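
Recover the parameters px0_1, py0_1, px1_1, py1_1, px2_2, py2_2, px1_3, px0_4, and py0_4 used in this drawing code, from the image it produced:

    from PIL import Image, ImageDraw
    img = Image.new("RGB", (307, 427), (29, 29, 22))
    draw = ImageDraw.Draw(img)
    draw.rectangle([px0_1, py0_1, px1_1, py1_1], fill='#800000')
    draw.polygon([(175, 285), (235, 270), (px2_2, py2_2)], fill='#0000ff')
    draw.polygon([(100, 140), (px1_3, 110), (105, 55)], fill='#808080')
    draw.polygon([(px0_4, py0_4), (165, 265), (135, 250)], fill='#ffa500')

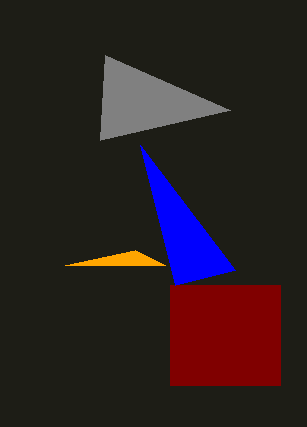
px0_1 = 170; py0_1 = 285; px1_1 = 280; py1_1 = 385; px2_2 = 140; py2_2 = 145; px1_3 = 230; px0_4 = 65; py0_4 = 265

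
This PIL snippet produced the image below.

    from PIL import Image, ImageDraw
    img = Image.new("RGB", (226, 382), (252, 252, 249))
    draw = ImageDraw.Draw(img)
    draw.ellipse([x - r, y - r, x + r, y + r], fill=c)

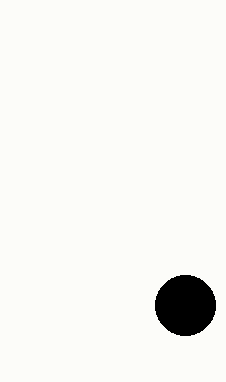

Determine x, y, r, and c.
x = 185; y = 305; r = 30; c = 'black'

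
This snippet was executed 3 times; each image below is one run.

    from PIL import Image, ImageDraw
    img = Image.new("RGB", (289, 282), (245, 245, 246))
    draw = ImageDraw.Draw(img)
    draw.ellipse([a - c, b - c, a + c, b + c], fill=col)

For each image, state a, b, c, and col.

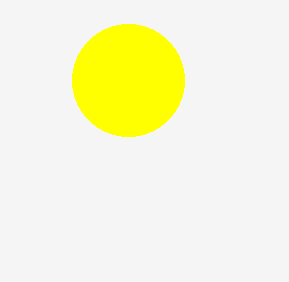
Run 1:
a = 128; b = 80; c = 56; col = 'yellow'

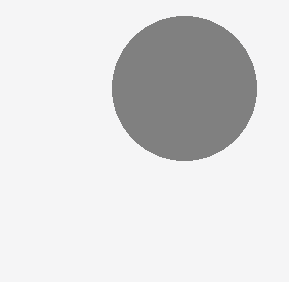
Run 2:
a = 184
b = 88
c = 72
col = 'gray'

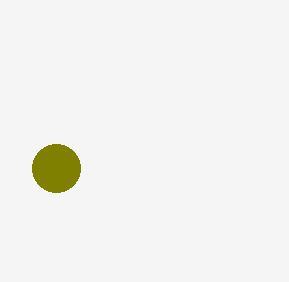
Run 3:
a = 56
b = 168
c = 24
col = 'olive'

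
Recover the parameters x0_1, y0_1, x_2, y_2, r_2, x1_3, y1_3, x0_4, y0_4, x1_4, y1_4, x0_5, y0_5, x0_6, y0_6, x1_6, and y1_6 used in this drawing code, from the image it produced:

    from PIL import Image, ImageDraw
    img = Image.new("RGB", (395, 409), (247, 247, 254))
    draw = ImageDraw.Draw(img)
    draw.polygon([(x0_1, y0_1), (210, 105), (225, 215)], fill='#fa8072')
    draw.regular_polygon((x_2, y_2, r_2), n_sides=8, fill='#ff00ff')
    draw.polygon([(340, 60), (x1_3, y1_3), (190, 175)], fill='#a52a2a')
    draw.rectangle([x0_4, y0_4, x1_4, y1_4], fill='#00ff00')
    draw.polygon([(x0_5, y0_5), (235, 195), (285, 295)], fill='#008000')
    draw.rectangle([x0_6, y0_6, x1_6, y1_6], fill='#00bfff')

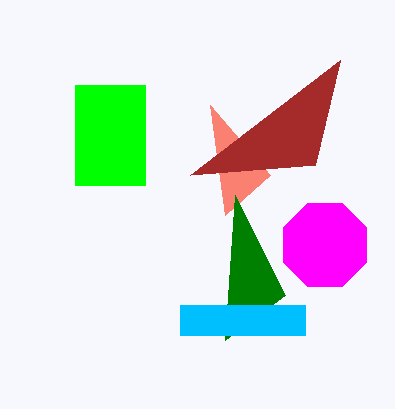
x0_1 = 270; y0_1 = 175; x_2 = 325; y_2 = 245; r_2 = 45; x1_3 = 315; y1_3 = 165; x0_4 = 75; y0_4 = 85; x1_4 = 145; y1_4 = 185; x0_5 = 225; y0_5 = 340; x0_6 = 180; y0_6 = 305; x1_6 = 305; y1_6 = 335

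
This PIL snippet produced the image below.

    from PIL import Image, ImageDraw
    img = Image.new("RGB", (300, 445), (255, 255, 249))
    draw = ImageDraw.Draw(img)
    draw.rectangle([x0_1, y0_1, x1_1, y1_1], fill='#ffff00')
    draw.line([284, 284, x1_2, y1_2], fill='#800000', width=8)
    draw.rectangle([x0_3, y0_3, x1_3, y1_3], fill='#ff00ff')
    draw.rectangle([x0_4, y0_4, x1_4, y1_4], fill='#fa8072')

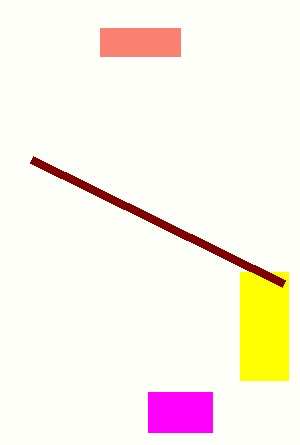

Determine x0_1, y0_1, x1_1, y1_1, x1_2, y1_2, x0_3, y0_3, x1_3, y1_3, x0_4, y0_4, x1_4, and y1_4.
x0_1 = 240; y0_1 = 272; x1_1 = 288; y1_1 = 380; x1_2 = 32; y1_2 = 160; x0_3 = 148; y0_3 = 392; x1_3 = 212; y1_3 = 432; x0_4 = 100; y0_4 = 28; x1_4 = 180; y1_4 = 56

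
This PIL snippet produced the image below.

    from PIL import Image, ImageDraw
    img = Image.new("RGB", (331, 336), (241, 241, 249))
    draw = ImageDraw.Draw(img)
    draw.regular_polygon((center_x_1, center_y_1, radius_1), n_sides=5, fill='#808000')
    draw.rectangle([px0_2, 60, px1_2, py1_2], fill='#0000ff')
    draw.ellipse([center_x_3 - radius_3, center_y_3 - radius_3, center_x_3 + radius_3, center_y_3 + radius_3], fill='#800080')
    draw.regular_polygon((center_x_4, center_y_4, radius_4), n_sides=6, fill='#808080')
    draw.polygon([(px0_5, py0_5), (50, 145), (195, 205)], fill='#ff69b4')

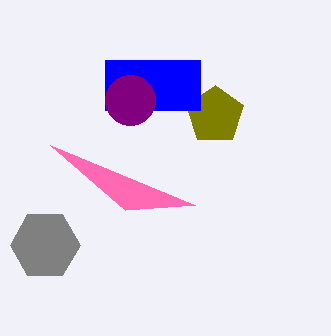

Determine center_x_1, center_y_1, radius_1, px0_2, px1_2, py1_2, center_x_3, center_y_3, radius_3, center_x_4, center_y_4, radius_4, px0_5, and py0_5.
center_x_1 = 215
center_y_1 = 115
radius_1 = 30
px0_2 = 105
px1_2 = 200
py1_2 = 110
center_x_3 = 130
center_y_3 = 100
radius_3 = 25
center_x_4 = 45
center_y_4 = 245
radius_4 = 35
px0_5 = 125
py0_5 = 210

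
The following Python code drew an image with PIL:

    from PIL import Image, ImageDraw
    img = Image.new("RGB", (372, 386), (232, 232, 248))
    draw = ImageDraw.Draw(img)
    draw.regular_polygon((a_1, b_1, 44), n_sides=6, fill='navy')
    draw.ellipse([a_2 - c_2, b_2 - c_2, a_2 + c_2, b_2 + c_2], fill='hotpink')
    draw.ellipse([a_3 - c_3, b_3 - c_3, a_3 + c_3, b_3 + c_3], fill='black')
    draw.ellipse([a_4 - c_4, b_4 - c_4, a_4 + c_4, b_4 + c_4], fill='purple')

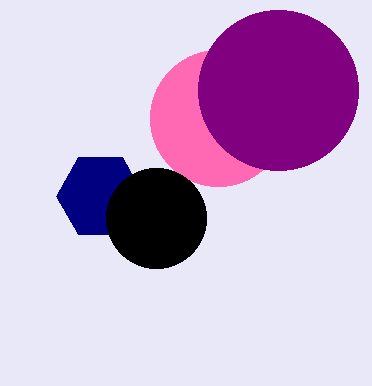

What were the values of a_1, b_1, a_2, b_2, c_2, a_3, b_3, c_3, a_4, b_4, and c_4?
a_1 = 100; b_1 = 196; a_2 = 218; b_2 = 118; c_2 = 68; a_3 = 156; b_3 = 218; c_3 = 50; a_4 = 278; b_4 = 90; c_4 = 80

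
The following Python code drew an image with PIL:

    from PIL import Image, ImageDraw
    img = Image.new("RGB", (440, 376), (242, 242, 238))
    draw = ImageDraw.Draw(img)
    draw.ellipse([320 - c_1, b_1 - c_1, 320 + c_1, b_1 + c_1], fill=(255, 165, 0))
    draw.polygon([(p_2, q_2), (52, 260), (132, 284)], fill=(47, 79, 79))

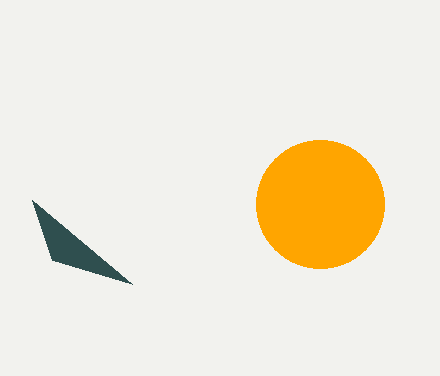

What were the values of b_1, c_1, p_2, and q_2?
b_1 = 204
c_1 = 64
p_2 = 32
q_2 = 200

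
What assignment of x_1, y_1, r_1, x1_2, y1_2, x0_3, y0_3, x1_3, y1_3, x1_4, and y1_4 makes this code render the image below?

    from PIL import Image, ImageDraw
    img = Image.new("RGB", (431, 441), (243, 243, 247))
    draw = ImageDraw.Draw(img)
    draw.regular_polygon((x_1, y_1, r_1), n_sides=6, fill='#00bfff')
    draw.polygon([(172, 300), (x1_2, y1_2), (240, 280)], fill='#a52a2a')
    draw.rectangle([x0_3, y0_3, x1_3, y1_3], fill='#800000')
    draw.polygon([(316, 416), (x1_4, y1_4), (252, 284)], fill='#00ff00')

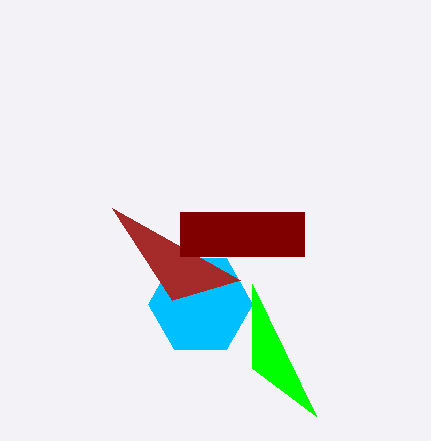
x_1 = 200; y_1 = 304; r_1 = 52; x1_2 = 112; y1_2 = 208; x0_3 = 180; y0_3 = 212; x1_3 = 304; y1_3 = 256; x1_4 = 252; y1_4 = 368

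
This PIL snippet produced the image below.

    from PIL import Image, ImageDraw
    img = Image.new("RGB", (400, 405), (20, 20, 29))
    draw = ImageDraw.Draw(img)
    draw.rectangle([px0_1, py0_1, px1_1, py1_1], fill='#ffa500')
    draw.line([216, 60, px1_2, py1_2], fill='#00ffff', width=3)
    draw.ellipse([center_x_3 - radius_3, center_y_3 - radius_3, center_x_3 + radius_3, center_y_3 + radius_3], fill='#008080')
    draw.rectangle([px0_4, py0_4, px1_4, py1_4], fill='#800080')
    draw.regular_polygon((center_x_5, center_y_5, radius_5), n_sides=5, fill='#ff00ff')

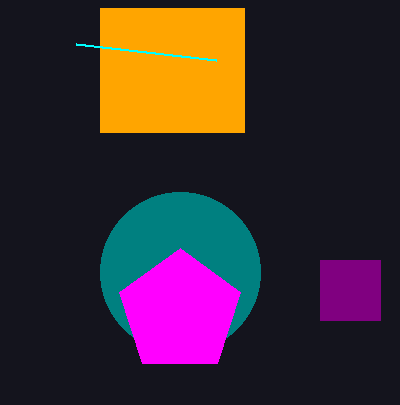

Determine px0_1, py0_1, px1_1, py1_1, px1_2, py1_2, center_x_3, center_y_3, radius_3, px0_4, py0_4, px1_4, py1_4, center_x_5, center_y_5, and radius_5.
px0_1 = 100; py0_1 = 8; px1_1 = 244; py1_1 = 132; px1_2 = 76; py1_2 = 44; center_x_3 = 180; center_y_3 = 272; radius_3 = 80; px0_4 = 320; py0_4 = 260; px1_4 = 380; py1_4 = 320; center_x_5 = 180; center_y_5 = 312; radius_5 = 64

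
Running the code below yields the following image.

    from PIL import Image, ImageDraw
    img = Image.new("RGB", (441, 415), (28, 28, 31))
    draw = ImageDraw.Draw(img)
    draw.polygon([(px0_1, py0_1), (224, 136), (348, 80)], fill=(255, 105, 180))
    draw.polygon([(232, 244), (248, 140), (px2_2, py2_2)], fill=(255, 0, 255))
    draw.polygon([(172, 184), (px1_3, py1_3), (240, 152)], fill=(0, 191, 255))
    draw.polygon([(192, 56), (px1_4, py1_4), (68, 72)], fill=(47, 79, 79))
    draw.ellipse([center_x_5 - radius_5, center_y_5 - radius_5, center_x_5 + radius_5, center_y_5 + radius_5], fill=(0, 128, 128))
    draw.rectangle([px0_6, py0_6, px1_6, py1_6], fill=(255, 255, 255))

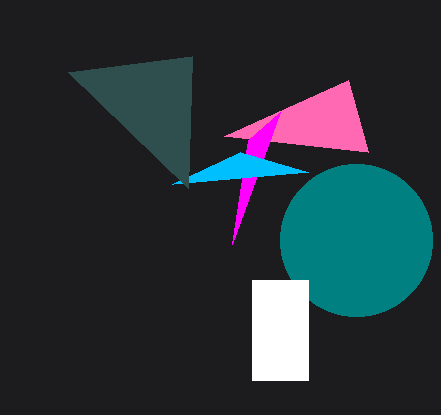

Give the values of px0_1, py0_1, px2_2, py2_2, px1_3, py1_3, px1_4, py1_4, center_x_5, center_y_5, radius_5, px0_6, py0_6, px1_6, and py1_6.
px0_1 = 368; py0_1 = 152; px2_2 = 280; py2_2 = 112; px1_3 = 308; py1_3 = 172; px1_4 = 188; py1_4 = 188; center_x_5 = 356; center_y_5 = 240; radius_5 = 76; px0_6 = 252; py0_6 = 280; px1_6 = 308; py1_6 = 380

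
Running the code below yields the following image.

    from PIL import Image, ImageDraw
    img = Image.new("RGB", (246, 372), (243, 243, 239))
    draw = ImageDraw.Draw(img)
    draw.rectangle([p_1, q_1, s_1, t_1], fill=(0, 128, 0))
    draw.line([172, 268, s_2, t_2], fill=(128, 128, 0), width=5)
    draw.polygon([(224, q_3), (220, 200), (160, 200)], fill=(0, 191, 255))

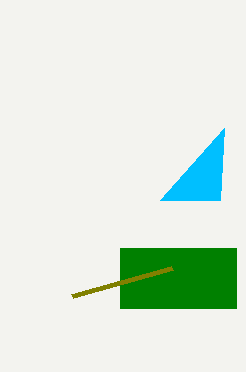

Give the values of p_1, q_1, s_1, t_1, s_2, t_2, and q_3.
p_1 = 120, q_1 = 248, s_1 = 236, t_1 = 308, s_2 = 72, t_2 = 296, q_3 = 128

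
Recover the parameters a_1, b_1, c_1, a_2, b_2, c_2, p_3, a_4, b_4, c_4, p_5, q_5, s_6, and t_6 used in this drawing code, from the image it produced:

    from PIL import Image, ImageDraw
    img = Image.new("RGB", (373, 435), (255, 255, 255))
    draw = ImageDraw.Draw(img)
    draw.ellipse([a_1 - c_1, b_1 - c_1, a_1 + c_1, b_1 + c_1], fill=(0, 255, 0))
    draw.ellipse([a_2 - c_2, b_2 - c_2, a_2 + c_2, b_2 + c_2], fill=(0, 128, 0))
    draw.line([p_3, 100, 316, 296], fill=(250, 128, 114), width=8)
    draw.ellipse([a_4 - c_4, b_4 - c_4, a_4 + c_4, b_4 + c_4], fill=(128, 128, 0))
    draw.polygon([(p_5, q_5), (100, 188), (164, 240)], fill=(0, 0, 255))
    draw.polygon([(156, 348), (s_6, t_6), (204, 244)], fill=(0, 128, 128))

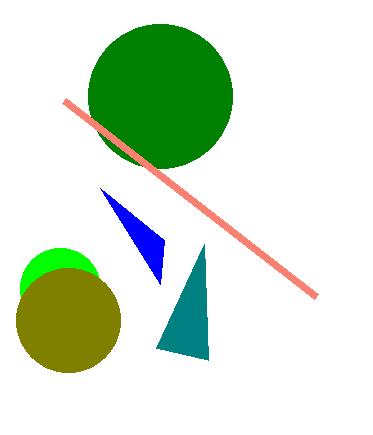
a_1 = 60
b_1 = 288
c_1 = 40
a_2 = 160
b_2 = 96
c_2 = 72
p_3 = 64
a_4 = 68
b_4 = 320
c_4 = 52
p_5 = 160
q_5 = 284
s_6 = 208
t_6 = 360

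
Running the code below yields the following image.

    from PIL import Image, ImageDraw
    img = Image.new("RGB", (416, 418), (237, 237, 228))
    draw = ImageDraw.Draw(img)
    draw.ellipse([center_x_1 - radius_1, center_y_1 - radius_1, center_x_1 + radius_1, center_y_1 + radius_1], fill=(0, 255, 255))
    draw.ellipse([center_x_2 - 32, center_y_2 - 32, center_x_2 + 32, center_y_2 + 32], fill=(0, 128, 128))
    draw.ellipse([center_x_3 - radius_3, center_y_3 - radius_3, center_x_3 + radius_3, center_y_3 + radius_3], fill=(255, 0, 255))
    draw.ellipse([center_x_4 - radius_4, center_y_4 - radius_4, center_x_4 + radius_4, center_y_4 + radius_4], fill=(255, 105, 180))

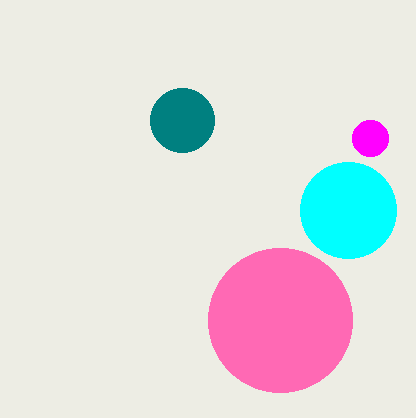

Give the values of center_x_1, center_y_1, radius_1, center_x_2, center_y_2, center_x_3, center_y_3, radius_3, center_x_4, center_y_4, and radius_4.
center_x_1 = 348; center_y_1 = 210; radius_1 = 48; center_x_2 = 182; center_y_2 = 120; center_x_3 = 370; center_y_3 = 138; radius_3 = 18; center_x_4 = 280; center_y_4 = 320; radius_4 = 72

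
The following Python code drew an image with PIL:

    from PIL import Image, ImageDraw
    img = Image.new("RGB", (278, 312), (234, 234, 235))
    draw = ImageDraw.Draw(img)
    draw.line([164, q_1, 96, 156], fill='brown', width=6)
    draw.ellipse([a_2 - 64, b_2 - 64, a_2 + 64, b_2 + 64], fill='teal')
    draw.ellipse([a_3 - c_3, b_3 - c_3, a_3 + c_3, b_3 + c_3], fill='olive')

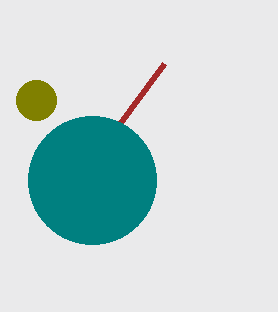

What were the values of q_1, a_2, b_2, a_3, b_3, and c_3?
q_1 = 64, a_2 = 92, b_2 = 180, a_3 = 36, b_3 = 100, c_3 = 20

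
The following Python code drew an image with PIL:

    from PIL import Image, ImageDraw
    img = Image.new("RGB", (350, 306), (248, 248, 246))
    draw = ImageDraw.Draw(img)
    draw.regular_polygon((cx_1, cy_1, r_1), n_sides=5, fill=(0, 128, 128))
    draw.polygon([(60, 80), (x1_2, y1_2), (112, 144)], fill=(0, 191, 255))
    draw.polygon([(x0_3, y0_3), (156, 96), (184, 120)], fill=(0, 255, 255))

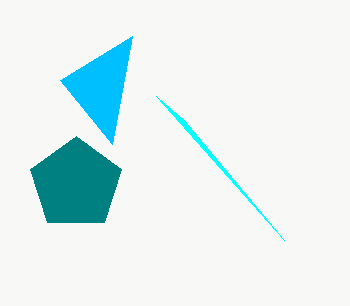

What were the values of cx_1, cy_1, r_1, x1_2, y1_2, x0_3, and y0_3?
cx_1 = 76, cy_1 = 184, r_1 = 48, x1_2 = 132, y1_2 = 36, x0_3 = 284, y0_3 = 240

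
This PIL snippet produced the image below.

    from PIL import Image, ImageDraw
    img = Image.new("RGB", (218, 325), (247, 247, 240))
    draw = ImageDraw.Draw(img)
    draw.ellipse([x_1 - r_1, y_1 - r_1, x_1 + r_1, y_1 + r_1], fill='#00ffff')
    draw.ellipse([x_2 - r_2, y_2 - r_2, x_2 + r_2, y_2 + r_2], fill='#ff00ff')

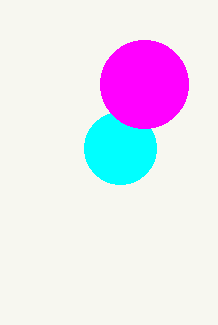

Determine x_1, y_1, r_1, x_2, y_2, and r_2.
x_1 = 120
y_1 = 148
r_1 = 36
x_2 = 144
y_2 = 84
r_2 = 44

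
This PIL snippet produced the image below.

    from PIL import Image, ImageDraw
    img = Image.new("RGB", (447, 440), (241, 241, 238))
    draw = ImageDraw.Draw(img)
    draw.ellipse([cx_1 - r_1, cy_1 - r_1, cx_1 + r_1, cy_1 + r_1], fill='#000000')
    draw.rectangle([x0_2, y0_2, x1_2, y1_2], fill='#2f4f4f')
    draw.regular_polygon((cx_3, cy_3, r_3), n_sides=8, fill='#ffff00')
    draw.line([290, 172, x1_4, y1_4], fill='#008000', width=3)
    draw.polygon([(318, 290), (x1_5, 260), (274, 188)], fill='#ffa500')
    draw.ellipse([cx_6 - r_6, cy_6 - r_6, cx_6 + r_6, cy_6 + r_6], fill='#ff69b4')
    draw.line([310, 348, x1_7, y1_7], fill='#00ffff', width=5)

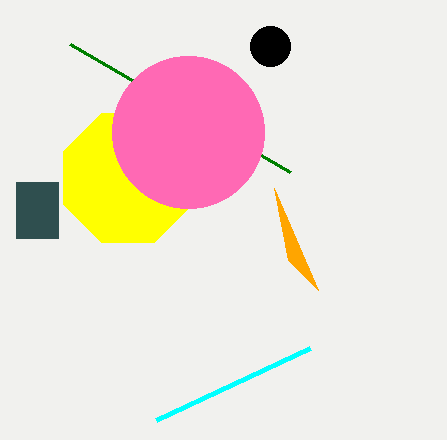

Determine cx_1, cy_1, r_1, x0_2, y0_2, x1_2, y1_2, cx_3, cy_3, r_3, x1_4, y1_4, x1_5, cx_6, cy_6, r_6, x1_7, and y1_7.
cx_1 = 270; cy_1 = 46; r_1 = 20; x0_2 = 16; y0_2 = 182; x1_2 = 58; y1_2 = 238; cx_3 = 128; cy_3 = 178; r_3 = 70; x1_4 = 70; y1_4 = 44; x1_5 = 288; cx_6 = 188; cy_6 = 132; r_6 = 76; x1_7 = 156; y1_7 = 420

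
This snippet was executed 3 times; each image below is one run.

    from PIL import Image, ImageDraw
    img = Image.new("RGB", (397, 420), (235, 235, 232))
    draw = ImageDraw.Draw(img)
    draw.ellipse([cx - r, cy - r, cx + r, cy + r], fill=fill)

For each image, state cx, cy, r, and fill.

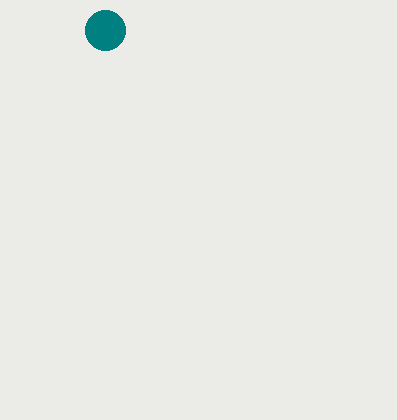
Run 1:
cx = 105; cy = 30; r = 20; fill = 'teal'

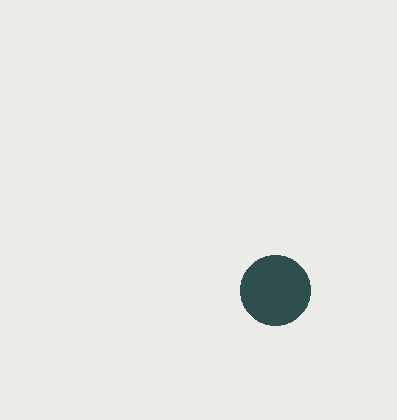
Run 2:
cx = 275; cy = 290; r = 35; fill = 'darkslategray'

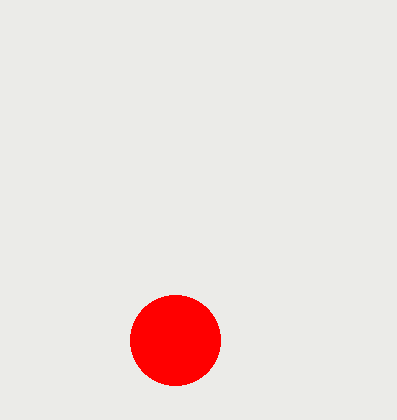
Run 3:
cx = 175; cy = 340; r = 45; fill = 'red'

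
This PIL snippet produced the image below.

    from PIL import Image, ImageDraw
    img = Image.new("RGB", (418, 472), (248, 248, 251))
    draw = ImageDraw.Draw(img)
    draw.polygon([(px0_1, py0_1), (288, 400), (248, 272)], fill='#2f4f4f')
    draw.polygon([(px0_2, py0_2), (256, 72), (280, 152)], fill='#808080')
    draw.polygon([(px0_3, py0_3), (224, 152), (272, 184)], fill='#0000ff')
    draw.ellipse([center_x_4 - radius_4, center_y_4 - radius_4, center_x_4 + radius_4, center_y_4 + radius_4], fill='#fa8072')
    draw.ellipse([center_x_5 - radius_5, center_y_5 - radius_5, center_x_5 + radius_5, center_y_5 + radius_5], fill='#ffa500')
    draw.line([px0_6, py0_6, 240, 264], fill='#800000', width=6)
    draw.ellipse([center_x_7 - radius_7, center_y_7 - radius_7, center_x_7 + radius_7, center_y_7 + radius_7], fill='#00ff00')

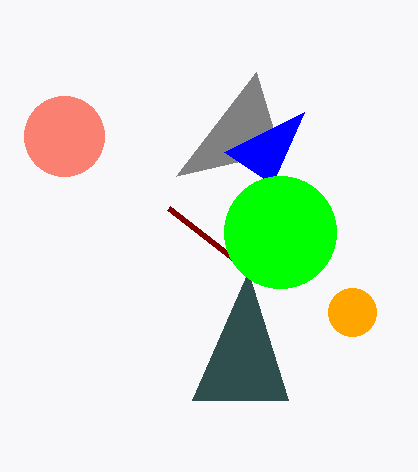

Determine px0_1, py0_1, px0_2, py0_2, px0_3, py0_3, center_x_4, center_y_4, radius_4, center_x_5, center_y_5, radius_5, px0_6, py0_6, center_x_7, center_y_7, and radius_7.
px0_1 = 192
py0_1 = 400
px0_2 = 176
py0_2 = 176
px0_3 = 304
py0_3 = 112
center_x_4 = 64
center_y_4 = 136
radius_4 = 40
center_x_5 = 352
center_y_5 = 312
radius_5 = 24
px0_6 = 168
py0_6 = 208
center_x_7 = 280
center_y_7 = 232
radius_7 = 56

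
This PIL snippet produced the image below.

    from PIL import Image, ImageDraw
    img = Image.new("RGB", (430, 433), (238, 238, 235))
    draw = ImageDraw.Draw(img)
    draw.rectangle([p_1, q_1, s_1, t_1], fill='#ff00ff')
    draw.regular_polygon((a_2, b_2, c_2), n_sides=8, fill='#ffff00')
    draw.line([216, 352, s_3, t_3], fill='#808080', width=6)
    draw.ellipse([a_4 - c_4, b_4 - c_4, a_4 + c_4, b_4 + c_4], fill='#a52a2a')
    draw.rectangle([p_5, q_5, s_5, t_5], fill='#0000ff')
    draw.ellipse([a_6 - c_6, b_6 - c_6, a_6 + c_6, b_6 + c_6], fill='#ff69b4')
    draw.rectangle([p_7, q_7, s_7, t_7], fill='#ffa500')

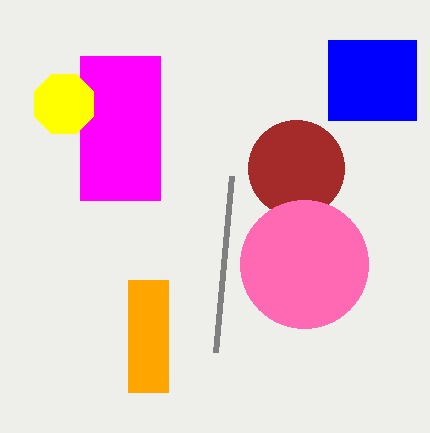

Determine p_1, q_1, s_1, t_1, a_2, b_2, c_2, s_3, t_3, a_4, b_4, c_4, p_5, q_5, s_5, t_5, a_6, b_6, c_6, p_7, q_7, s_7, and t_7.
p_1 = 80
q_1 = 56
s_1 = 160
t_1 = 200
a_2 = 64
b_2 = 104
c_2 = 32
s_3 = 232
t_3 = 176
a_4 = 296
b_4 = 168
c_4 = 48
p_5 = 328
q_5 = 40
s_5 = 416
t_5 = 120
a_6 = 304
b_6 = 264
c_6 = 64
p_7 = 128
q_7 = 280
s_7 = 168
t_7 = 392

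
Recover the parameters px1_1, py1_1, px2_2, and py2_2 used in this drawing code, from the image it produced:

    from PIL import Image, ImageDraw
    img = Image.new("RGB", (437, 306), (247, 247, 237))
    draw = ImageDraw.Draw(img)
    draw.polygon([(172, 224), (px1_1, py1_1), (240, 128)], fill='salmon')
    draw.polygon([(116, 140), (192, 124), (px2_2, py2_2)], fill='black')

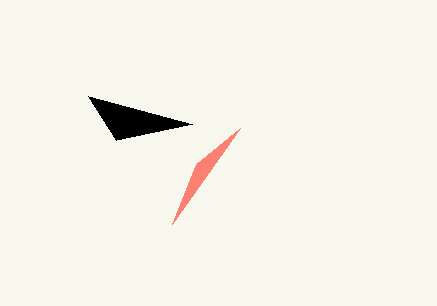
px1_1 = 196
py1_1 = 164
px2_2 = 88
py2_2 = 96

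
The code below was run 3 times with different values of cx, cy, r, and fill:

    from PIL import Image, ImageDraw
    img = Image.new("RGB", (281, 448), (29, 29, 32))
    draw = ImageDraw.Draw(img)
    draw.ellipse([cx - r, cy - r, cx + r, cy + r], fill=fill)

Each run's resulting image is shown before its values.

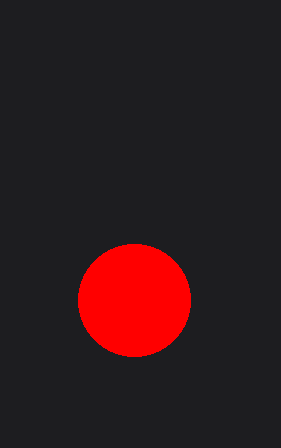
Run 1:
cx = 134
cy = 300
r = 56
fill = 'red'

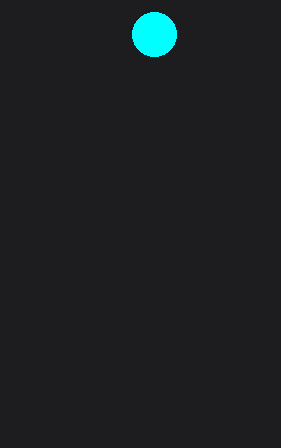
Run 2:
cx = 154
cy = 34
r = 22
fill = 'cyan'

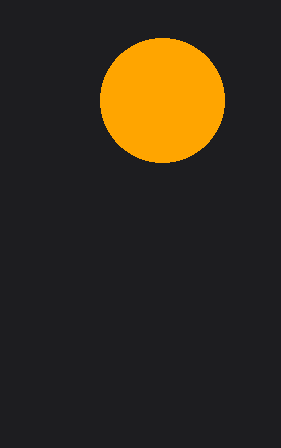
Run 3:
cx = 162; cy = 100; r = 62; fill = 'orange'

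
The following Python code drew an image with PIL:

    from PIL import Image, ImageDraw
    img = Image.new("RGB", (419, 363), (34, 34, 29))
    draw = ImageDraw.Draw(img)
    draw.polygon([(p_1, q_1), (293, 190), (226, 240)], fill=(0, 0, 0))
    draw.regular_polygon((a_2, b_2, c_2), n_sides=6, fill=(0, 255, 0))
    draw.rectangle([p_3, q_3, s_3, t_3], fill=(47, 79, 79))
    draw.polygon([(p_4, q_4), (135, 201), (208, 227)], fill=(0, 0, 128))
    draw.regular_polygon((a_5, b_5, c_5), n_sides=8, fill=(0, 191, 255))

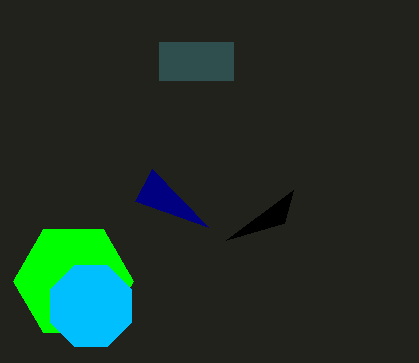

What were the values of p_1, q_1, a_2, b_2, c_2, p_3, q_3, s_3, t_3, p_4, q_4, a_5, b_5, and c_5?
p_1 = 284
q_1 = 223
a_2 = 73
b_2 = 281
c_2 = 60
p_3 = 159
q_3 = 42
s_3 = 233
t_3 = 80
p_4 = 152
q_4 = 169
a_5 = 91
b_5 = 306
c_5 = 44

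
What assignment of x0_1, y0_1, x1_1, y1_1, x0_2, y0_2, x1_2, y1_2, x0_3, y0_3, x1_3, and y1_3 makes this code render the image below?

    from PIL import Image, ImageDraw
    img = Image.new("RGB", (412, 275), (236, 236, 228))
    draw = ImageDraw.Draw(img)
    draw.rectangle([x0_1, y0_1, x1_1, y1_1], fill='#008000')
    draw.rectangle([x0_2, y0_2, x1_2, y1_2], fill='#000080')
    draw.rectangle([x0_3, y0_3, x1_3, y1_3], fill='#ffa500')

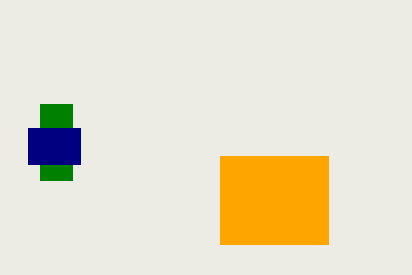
x0_1 = 40
y0_1 = 104
x1_1 = 72
y1_1 = 180
x0_2 = 28
y0_2 = 128
x1_2 = 80
y1_2 = 164
x0_3 = 220
y0_3 = 156
x1_3 = 328
y1_3 = 244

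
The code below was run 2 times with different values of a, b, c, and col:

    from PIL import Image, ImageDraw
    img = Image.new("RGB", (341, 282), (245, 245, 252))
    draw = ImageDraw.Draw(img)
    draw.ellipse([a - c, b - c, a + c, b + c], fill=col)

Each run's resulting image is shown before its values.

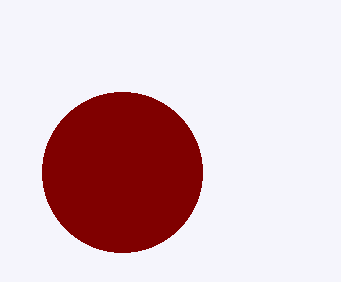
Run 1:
a = 122
b = 172
c = 80
col = 'maroon'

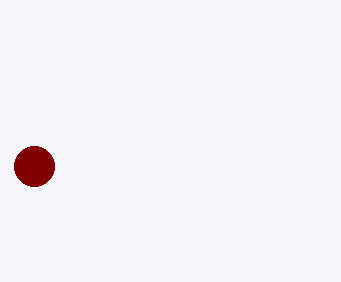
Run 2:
a = 34; b = 166; c = 20; col = 'maroon'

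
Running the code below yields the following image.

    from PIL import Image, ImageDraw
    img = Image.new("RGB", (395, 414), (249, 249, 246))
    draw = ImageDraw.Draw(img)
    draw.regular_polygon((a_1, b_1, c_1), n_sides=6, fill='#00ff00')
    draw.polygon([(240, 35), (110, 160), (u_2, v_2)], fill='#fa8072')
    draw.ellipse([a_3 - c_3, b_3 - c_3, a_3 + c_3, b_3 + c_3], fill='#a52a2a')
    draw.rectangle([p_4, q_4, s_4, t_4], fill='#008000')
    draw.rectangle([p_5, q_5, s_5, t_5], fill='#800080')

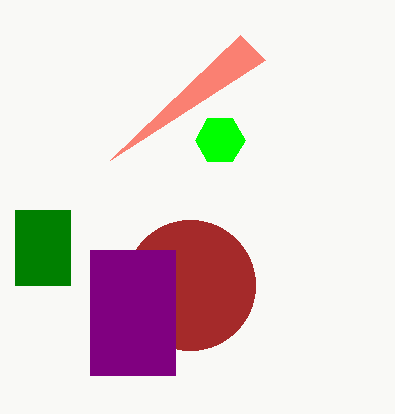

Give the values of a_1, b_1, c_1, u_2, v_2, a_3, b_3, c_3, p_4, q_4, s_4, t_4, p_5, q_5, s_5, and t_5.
a_1 = 220, b_1 = 140, c_1 = 25, u_2 = 265, v_2 = 60, a_3 = 190, b_3 = 285, c_3 = 65, p_4 = 15, q_4 = 210, s_4 = 70, t_4 = 285, p_5 = 90, q_5 = 250, s_5 = 175, t_5 = 375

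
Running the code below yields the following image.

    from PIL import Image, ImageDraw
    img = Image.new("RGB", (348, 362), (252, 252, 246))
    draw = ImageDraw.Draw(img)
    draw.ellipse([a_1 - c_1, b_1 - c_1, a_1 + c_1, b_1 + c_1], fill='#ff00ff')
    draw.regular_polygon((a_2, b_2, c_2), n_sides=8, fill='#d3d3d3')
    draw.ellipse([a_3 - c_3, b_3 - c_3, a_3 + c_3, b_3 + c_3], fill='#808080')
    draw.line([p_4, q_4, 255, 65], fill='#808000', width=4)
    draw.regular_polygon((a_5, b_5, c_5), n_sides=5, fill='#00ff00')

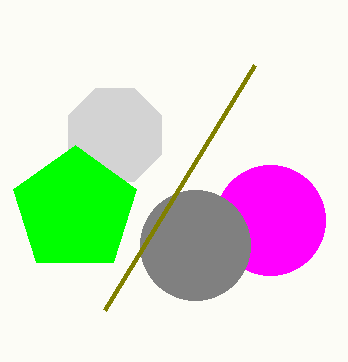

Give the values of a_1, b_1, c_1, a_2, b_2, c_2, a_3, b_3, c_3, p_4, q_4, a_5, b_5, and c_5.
a_1 = 270; b_1 = 220; c_1 = 55; a_2 = 115; b_2 = 135; c_2 = 50; a_3 = 195; b_3 = 245; c_3 = 55; p_4 = 105; q_4 = 310; a_5 = 75; b_5 = 210; c_5 = 65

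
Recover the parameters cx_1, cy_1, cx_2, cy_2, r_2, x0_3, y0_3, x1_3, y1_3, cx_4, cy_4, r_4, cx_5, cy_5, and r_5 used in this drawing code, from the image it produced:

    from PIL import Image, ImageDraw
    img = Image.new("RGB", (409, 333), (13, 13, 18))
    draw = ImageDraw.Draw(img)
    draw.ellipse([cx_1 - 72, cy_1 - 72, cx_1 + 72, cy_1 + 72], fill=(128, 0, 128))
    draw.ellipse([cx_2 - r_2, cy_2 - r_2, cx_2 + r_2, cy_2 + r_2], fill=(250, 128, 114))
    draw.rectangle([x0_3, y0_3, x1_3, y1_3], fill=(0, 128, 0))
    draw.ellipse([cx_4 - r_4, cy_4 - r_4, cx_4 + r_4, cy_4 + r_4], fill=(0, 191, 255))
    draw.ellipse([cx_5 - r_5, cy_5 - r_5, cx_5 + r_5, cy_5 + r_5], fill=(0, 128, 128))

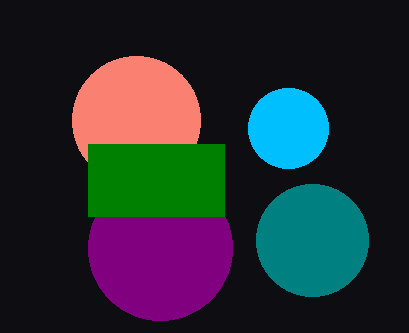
cx_1 = 160; cy_1 = 248; cx_2 = 136; cy_2 = 120; r_2 = 64; x0_3 = 88; y0_3 = 144; x1_3 = 224; y1_3 = 216; cx_4 = 288; cy_4 = 128; r_4 = 40; cx_5 = 312; cy_5 = 240; r_5 = 56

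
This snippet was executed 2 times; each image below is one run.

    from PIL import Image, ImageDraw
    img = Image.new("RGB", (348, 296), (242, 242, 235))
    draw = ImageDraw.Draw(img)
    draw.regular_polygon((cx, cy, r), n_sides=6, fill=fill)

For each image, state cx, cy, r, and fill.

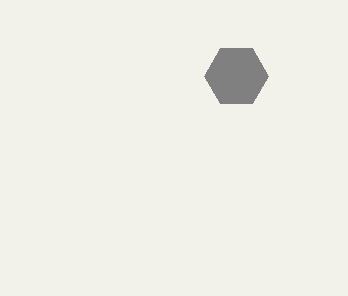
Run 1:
cx = 236; cy = 76; r = 32; fill = 'gray'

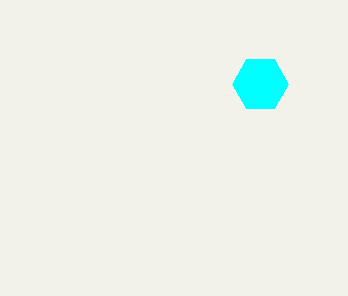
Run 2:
cx = 260; cy = 84; r = 28; fill = 'cyan'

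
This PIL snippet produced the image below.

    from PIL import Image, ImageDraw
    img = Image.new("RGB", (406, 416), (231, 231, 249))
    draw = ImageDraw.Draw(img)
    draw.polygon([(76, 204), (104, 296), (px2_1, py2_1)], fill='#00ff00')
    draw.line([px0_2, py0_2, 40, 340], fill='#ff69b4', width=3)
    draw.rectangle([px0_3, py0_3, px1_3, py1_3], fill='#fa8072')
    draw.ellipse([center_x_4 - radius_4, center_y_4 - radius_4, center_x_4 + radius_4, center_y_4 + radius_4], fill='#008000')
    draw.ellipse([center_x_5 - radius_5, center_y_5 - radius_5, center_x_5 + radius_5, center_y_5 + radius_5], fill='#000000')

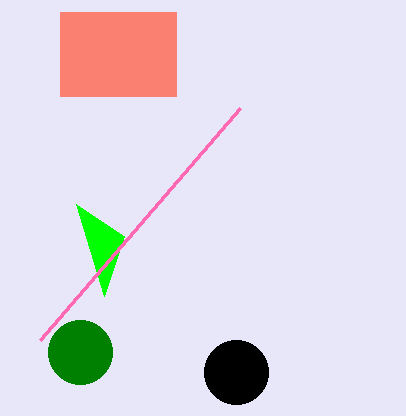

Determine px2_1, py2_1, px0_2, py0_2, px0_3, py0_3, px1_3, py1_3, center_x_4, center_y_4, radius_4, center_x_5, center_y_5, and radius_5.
px2_1 = 124
py2_1 = 236
px0_2 = 240
py0_2 = 108
px0_3 = 60
py0_3 = 12
px1_3 = 176
py1_3 = 96
center_x_4 = 80
center_y_4 = 352
radius_4 = 32
center_x_5 = 236
center_y_5 = 372
radius_5 = 32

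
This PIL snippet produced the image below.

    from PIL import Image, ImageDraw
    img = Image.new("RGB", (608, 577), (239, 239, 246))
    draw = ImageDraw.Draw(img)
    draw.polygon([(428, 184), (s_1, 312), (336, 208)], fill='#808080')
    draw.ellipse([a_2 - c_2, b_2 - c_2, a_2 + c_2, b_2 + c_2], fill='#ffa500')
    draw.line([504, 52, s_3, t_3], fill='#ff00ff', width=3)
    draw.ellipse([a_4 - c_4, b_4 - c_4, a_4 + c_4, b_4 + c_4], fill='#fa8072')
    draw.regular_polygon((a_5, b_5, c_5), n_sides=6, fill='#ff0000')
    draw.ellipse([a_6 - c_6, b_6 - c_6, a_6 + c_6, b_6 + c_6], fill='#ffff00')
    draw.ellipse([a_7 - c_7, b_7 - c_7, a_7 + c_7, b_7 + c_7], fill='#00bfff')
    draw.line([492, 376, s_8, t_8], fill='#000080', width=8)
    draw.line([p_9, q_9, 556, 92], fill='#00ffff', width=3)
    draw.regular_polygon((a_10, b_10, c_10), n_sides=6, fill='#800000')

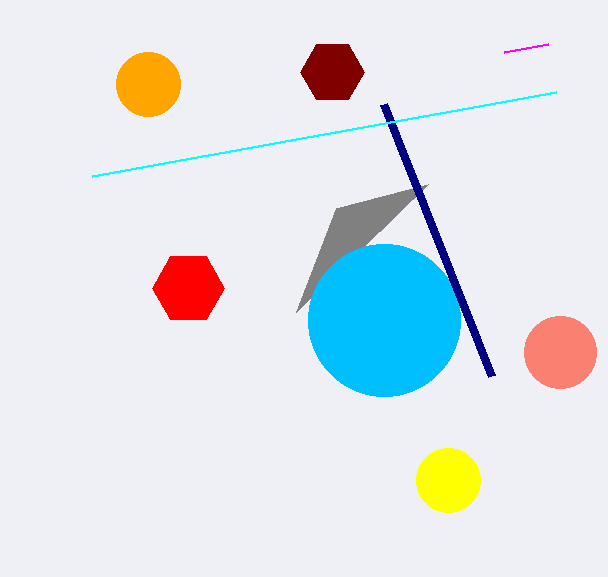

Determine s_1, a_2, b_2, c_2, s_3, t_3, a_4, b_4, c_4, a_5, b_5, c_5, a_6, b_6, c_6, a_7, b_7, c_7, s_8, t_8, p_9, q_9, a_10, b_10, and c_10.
s_1 = 296
a_2 = 148
b_2 = 84
c_2 = 32
s_3 = 548
t_3 = 44
a_4 = 560
b_4 = 352
c_4 = 36
a_5 = 188
b_5 = 288
c_5 = 36
a_6 = 448
b_6 = 480
c_6 = 32
a_7 = 384
b_7 = 320
c_7 = 76
s_8 = 384
t_8 = 104
p_9 = 92
q_9 = 176
a_10 = 332
b_10 = 72
c_10 = 32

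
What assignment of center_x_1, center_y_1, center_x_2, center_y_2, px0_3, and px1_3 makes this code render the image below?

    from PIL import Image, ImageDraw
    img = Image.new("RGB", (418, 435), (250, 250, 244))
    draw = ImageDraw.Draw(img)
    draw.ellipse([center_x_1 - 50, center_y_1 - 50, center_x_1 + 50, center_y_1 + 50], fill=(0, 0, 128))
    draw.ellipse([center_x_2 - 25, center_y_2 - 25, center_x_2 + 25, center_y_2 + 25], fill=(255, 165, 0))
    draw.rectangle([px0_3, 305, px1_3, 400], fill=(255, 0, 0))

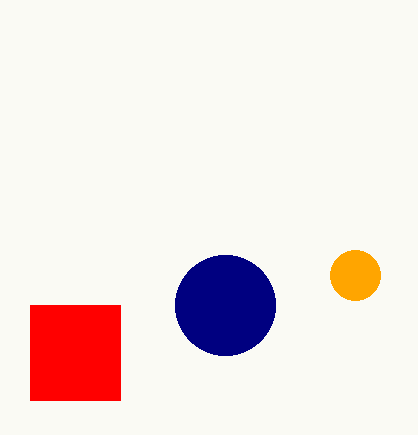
center_x_1 = 225; center_y_1 = 305; center_x_2 = 355; center_y_2 = 275; px0_3 = 30; px1_3 = 120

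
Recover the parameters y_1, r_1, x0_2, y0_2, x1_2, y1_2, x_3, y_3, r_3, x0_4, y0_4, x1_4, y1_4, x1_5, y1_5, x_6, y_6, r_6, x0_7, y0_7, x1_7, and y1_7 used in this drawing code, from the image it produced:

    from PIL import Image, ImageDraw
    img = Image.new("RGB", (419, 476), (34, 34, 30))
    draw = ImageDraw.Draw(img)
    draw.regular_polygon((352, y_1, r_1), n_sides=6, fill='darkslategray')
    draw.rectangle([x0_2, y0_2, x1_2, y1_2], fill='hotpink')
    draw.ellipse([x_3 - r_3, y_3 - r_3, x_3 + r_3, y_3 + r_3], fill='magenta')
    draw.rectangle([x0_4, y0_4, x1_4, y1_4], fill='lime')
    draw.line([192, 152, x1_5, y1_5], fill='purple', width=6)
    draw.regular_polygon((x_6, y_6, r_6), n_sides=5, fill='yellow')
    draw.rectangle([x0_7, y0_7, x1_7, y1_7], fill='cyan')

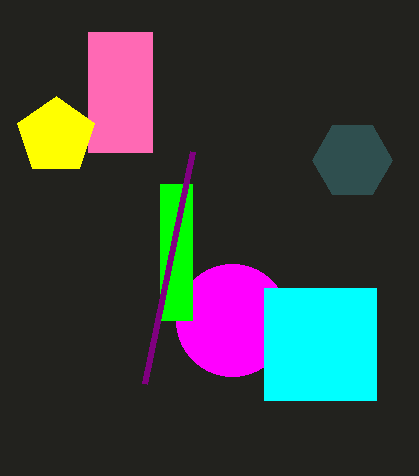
y_1 = 160; r_1 = 40; x0_2 = 88; y0_2 = 32; x1_2 = 152; y1_2 = 152; x_3 = 232; y_3 = 320; r_3 = 56; x0_4 = 160; y0_4 = 184; x1_4 = 192; y1_4 = 320; x1_5 = 144; y1_5 = 384; x_6 = 56; y_6 = 136; r_6 = 40; x0_7 = 264; y0_7 = 288; x1_7 = 376; y1_7 = 400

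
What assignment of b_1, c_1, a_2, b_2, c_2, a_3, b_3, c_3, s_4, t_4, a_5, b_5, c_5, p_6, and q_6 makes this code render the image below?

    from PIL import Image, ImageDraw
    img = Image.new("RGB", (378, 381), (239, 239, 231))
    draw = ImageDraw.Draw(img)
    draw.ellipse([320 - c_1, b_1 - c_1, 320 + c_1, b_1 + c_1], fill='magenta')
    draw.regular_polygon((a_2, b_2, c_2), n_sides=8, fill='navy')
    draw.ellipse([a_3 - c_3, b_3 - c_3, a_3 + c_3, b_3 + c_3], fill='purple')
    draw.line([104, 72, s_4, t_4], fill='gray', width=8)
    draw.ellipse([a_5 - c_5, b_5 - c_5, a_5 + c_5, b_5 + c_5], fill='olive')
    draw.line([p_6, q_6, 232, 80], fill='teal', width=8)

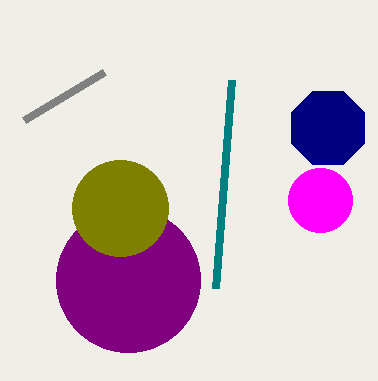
b_1 = 200; c_1 = 32; a_2 = 328; b_2 = 128; c_2 = 40; a_3 = 128; b_3 = 280; c_3 = 72; s_4 = 24; t_4 = 120; a_5 = 120; b_5 = 208; c_5 = 48; p_6 = 216; q_6 = 288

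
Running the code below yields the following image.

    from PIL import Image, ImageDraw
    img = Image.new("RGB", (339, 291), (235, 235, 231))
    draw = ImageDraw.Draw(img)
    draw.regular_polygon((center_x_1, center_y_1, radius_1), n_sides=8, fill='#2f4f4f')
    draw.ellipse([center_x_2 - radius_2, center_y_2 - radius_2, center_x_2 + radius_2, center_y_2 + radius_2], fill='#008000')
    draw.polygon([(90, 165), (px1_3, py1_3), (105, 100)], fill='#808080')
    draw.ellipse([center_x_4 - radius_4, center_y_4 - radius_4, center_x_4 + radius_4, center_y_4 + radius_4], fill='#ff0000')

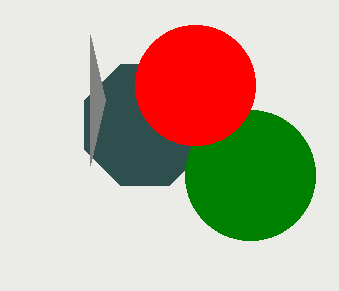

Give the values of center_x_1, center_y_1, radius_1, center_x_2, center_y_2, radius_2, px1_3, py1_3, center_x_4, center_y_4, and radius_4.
center_x_1 = 145; center_y_1 = 125; radius_1 = 65; center_x_2 = 250; center_y_2 = 175; radius_2 = 65; px1_3 = 90; py1_3 = 35; center_x_4 = 195; center_y_4 = 85; radius_4 = 60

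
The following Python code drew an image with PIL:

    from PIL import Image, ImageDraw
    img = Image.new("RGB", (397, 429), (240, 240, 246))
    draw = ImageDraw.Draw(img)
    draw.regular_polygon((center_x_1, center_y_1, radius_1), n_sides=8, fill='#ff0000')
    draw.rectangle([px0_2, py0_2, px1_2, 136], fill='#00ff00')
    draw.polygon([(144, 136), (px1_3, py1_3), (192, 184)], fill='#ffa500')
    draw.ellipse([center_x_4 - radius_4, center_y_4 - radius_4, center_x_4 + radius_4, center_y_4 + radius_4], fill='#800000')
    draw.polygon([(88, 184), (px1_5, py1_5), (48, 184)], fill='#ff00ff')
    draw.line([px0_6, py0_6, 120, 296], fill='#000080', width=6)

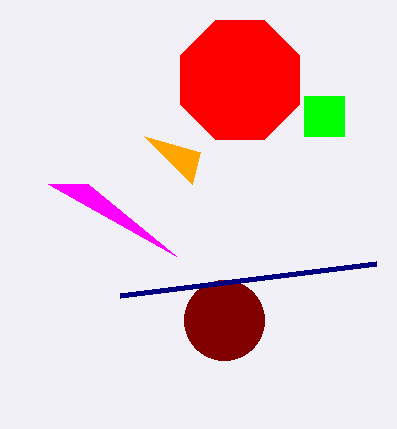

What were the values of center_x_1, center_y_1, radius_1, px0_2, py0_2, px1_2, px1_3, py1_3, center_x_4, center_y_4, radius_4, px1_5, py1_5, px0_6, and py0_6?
center_x_1 = 240; center_y_1 = 80; radius_1 = 64; px0_2 = 304; py0_2 = 96; px1_2 = 344; px1_3 = 200; py1_3 = 152; center_x_4 = 224; center_y_4 = 320; radius_4 = 40; px1_5 = 176; py1_5 = 256; px0_6 = 376; py0_6 = 264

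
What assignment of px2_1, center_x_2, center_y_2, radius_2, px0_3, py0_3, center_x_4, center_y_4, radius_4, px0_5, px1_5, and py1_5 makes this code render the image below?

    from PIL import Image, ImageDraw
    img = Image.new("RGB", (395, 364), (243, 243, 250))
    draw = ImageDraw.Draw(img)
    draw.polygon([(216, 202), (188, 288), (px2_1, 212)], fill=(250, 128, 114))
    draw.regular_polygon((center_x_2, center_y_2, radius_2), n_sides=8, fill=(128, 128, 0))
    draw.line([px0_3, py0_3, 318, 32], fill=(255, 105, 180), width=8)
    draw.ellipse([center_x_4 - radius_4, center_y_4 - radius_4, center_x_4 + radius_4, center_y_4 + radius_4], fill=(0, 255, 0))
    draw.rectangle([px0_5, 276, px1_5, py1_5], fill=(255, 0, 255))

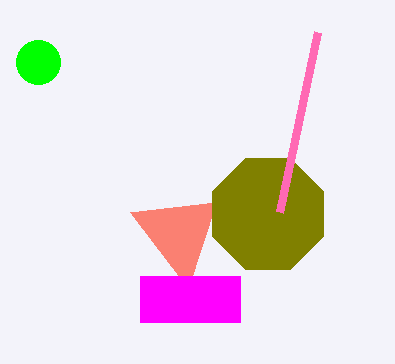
px2_1 = 130; center_x_2 = 268; center_y_2 = 214; radius_2 = 60; px0_3 = 280; py0_3 = 212; center_x_4 = 38; center_y_4 = 62; radius_4 = 22; px0_5 = 140; px1_5 = 240; py1_5 = 322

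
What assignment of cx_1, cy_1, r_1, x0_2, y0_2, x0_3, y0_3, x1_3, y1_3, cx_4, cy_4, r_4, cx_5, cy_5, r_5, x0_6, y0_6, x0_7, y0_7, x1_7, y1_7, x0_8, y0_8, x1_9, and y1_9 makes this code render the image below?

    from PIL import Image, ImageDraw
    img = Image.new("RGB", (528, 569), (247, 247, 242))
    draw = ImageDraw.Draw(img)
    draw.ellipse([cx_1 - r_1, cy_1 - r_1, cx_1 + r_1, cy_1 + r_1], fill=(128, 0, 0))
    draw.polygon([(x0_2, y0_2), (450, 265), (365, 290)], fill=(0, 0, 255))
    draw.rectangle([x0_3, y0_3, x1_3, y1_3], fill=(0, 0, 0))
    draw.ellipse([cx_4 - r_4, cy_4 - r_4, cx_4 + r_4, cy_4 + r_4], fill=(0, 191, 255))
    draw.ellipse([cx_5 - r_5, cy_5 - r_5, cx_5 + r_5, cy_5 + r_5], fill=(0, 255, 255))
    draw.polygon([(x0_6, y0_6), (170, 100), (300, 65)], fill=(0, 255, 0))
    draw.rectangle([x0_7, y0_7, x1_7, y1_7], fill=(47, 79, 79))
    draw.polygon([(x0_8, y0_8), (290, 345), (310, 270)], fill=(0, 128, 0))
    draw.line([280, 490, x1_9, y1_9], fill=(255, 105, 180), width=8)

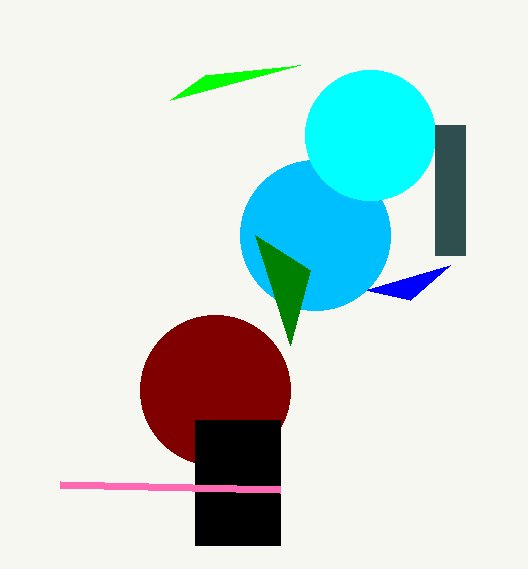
cx_1 = 215, cy_1 = 390, r_1 = 75, x0_2 = 410, y0_2 = 300, x0_3 = 195, y0_3 = 420, x1_3 = 280, y1_3 = 545, cx_4 = 315, cy_4 = 235, r_4 = 75, cx_5 = 370, cy_5 = 135, r_5 = 65, x0_6 = 205, y0_6 = 75, x0_7 = 435, y0_7 = 125, x1_7 = 465, y1_7 = 255, x0_8 = 255, y0_8 = 235, x1_9 = 60, y1_9 = 485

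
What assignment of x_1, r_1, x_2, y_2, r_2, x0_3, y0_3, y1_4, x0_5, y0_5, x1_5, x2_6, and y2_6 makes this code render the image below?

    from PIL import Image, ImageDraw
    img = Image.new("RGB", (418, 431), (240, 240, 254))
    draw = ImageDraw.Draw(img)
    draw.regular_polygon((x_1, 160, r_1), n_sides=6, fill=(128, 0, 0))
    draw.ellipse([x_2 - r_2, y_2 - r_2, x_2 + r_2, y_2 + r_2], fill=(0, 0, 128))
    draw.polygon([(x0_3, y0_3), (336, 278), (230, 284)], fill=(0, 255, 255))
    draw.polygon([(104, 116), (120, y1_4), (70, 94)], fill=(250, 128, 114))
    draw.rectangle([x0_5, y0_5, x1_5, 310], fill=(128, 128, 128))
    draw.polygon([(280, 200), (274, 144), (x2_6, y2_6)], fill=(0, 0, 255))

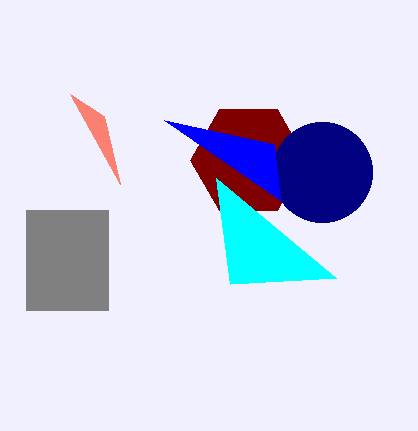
x_1 = 248, r_1 = 58, x_2 = 322, y_2 = 172, r_2 = 50, x0_3 = 216, y0_3 = 178, y1_4 = 184, x0_5 = 26, y0_5 = 210, x1_5 = 108, x2_6 = 164, y2_6 = 120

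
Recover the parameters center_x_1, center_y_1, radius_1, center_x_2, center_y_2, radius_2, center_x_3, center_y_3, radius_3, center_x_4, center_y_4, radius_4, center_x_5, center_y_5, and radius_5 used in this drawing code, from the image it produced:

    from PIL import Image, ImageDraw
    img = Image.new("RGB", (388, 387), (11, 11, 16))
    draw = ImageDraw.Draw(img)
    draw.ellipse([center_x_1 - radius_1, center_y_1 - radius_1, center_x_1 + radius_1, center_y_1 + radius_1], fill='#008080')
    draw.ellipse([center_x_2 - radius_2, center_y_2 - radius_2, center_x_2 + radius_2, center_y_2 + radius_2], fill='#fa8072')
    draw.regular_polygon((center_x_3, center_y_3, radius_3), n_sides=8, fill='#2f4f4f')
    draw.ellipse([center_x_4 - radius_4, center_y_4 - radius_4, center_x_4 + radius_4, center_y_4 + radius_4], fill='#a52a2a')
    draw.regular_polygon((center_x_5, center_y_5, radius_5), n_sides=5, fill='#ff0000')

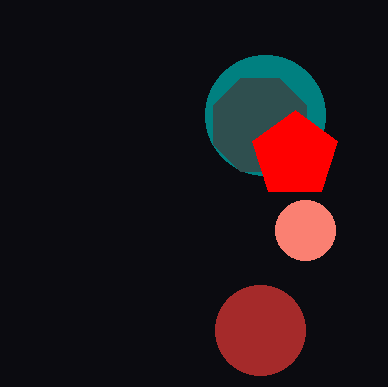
center_x_1 = 265
center_y_1 = 115
radius_1 = 60
center_x_2 = 305
center_y_2 = 230
radius_2 = 30
center_x_3 = 260
center_y_3 = 125
radius_3 = 50
center_x_4 = 260
center_y_4 = 330
radius_4 = 45
center_x_5 = 295
center_y_5 = 155
radius_5 = 45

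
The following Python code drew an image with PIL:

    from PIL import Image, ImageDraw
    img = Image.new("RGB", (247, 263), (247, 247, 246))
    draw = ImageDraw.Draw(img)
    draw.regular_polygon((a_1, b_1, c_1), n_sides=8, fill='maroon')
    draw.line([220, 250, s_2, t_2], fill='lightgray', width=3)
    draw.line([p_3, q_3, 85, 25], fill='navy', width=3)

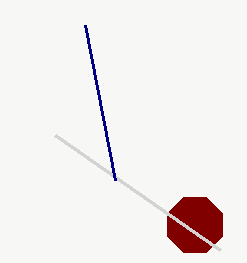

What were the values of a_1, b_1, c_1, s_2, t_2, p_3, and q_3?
a_1 = 195
b_1 = 225
c_1 = 30
s_2 = 55
t_2 = 135
p_3 = 115
q_3 = 180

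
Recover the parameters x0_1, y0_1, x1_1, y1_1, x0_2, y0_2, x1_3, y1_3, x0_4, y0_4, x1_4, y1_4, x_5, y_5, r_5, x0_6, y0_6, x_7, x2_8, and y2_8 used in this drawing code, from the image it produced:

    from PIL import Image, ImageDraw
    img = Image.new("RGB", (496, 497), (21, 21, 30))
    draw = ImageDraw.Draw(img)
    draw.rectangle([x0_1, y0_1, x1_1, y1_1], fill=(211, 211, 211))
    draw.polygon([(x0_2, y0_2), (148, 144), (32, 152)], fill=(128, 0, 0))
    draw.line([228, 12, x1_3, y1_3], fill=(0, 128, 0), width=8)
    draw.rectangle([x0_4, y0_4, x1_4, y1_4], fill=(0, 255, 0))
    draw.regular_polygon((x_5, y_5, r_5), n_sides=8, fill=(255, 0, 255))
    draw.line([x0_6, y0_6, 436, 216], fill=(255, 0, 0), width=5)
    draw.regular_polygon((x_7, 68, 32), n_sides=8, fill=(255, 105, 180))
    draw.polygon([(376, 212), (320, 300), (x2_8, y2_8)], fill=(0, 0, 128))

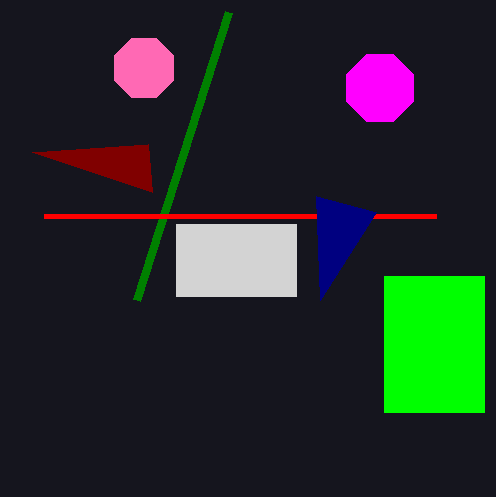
x0_1 = 176
y0_1 = 224
x1_1 = 296
y1_1 = 296
x0_2 = 152
y0_2 = 192
x1_3 = 136
y1_3 = 300
x0_4 = 384
y0_4 = 276
x1_4 = 484
y1_4 = 412
x_5 = 380
y_5 = 88
r_5 = 36
x0_6 = 44
y0_6 = 216
x_7 = 144
x2_8 = 316
y2_8 = 196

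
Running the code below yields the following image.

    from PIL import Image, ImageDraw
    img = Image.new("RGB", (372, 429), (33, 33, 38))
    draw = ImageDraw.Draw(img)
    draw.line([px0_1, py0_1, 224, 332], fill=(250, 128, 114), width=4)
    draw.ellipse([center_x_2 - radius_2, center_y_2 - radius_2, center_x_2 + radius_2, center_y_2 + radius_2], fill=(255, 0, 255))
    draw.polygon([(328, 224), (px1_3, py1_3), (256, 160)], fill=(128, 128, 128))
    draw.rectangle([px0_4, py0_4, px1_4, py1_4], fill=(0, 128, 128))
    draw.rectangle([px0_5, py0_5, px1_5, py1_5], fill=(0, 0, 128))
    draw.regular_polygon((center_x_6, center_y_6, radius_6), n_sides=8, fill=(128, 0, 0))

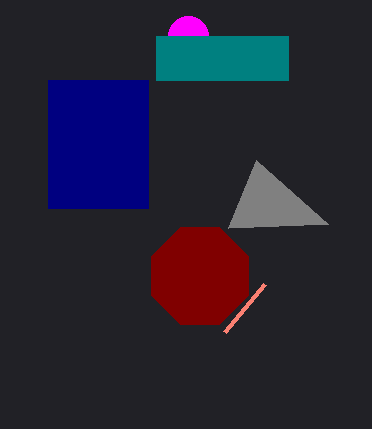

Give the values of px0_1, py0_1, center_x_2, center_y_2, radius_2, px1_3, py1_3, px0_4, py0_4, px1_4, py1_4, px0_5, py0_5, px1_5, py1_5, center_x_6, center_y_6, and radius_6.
px0_1 = 264
py0_1 = 284
center_x_2 = 188
center_y_2 = 36
radius_2 = 20
px1_3 = 228
py1_3 = 228
px0_4 = 156
py0_4 = 36
px1_4 = 288
py1_4 = 80
px0_5 = 48
py0_5 = 80
px1_5 = 148
py1_5 = 208
center_x_6 = 200
center_y_6 = 276
radius_6 = 52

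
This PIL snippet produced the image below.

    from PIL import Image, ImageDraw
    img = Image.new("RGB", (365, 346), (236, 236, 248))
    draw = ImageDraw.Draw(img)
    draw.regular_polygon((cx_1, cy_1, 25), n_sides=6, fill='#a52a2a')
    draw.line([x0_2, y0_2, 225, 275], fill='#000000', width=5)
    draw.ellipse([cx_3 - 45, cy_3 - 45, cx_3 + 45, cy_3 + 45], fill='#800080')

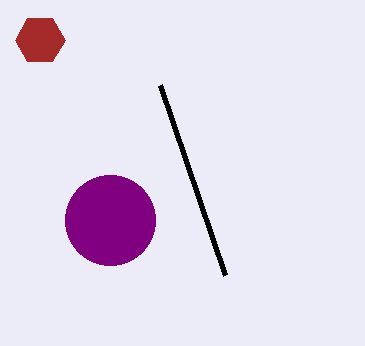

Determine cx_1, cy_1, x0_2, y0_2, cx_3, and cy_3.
cx_1 = 40, cy_1 = 40, x0_2 = 160, y0_2 = 85, cx_3 = 110, cy_3 = 220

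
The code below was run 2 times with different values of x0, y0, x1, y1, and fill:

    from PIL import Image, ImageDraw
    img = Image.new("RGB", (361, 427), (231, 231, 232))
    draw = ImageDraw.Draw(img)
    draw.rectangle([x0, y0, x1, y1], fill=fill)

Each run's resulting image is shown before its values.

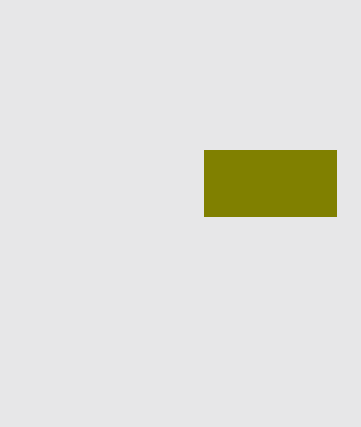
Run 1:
x0 = 204; y0 = 150; x1 = 336; y1 = 216; fill = 'olive'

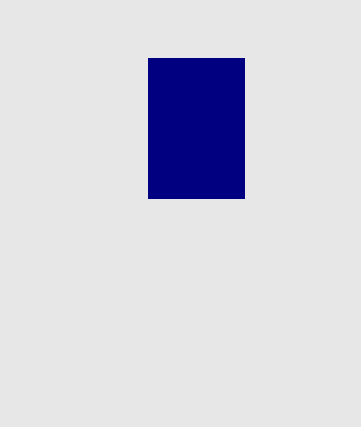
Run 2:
x0 = 148
y0 = 58
x1 = 244
y1 = 198
fill = 'navy'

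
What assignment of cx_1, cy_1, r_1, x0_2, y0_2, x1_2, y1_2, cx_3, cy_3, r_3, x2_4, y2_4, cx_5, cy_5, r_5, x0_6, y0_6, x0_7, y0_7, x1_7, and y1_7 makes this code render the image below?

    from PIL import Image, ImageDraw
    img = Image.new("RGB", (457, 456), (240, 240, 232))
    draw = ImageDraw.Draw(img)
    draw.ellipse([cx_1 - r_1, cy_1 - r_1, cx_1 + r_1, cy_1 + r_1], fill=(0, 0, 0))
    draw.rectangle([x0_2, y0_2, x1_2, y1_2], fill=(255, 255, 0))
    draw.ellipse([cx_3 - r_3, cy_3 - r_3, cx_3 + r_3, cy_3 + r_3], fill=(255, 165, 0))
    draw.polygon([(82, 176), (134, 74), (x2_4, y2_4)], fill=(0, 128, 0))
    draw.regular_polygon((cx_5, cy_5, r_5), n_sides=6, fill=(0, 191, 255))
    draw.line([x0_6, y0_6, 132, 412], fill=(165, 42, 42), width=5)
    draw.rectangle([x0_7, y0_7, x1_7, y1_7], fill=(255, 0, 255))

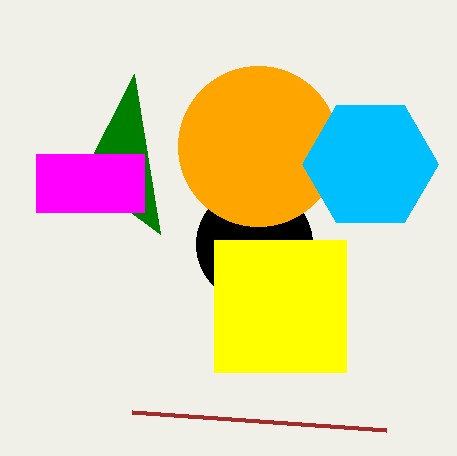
cx_1 = 254, cy_1 = 244, r_1 = 58, x0_2 = 214, y0_2 = 240, x1_2 = 346, y1_2 = 372, cx_3 = 258, cy_3 = 146, r_3 = 80, x2_4 = 160, y2_4 = 234, cx_5 = 370, cy_5 = 164, r_5 = 68, x0_6 = 386, y0_6 = 430, x0_7 = 36, y0_7 = 154, x1_7 = 144, y1_7 = 212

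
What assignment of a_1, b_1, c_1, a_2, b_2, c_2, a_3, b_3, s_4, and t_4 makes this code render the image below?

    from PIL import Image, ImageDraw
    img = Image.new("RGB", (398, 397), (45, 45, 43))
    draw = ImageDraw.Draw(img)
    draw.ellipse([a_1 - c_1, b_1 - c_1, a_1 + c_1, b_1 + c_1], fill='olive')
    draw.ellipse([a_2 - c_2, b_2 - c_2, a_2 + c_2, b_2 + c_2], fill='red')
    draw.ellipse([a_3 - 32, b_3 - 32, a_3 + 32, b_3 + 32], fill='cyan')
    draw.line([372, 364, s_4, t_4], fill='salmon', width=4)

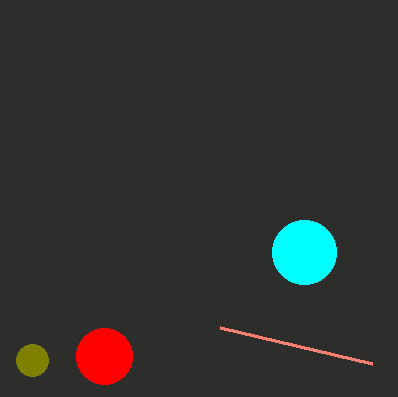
a_1 = 32
b_1 = 360
c_1 = 16
a_2 = 104
b_2 = 356
c_2 = 28
a_3 = 304
b_3 = 252
s_4 = 220
t_4 = 328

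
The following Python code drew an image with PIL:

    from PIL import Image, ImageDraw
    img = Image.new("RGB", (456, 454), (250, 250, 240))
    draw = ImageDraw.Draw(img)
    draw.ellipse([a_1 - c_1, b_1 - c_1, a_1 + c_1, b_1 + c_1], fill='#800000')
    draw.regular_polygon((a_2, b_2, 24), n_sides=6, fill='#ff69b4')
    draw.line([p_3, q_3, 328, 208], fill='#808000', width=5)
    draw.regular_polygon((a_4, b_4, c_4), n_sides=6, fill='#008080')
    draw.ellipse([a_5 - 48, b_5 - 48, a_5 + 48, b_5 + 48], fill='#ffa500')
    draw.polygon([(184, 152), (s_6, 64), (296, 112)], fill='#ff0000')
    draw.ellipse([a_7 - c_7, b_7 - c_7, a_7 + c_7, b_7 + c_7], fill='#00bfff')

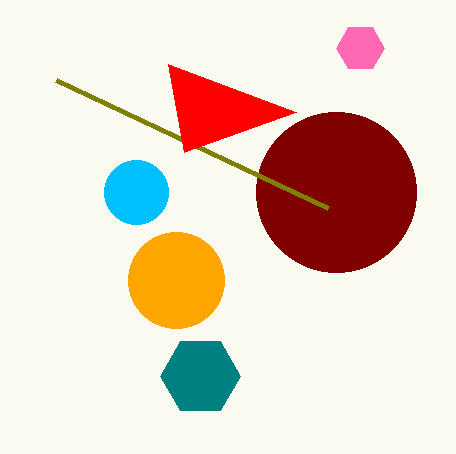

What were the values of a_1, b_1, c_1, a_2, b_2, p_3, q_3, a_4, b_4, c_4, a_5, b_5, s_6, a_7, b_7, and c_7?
a_1 = 336, b_1 = 192, c_1 = 80, a_2 = 360, b_2 = 48, p_3 = 56, q_3 = 80, a_4 = 200, b_4 = 376, c_4 = 40, a_5 = 176, b_5 = 280, s_6 = 168, a_7 = 136, b_7 = 192, c_7 = 32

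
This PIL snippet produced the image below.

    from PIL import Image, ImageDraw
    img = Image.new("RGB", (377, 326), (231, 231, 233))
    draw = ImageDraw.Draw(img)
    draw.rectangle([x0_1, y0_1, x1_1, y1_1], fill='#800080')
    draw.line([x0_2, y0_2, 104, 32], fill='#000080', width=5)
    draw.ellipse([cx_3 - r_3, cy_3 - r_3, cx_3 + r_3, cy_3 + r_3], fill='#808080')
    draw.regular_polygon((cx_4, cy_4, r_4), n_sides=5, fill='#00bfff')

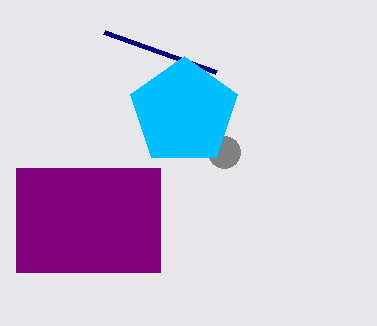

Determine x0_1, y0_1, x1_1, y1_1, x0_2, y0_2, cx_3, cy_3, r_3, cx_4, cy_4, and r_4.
x0_1 = 16; y0_1 = 168; x1_1 = 160; y1_1 = 272; x0_2 = 216; y0_2 = 72; cx_3 = 224; cy_3 = 152; r_3 = 16; cx_4 = 184; cy_4 = 112; r_4 = 56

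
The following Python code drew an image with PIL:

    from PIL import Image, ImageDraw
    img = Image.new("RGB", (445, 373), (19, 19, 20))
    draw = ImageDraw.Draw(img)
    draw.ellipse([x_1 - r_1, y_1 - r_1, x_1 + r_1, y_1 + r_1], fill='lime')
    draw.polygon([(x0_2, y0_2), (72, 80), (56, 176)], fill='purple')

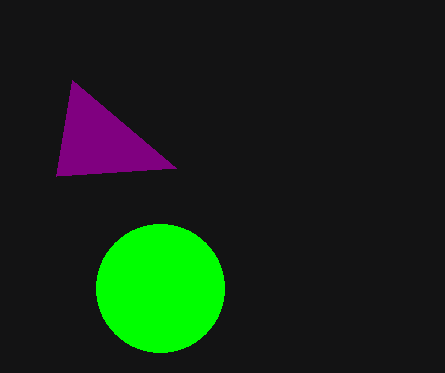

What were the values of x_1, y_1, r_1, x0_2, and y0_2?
x_1 = 160, y_1 = 288, r_1 = 64, x0_2 = 176, y0_2 = 168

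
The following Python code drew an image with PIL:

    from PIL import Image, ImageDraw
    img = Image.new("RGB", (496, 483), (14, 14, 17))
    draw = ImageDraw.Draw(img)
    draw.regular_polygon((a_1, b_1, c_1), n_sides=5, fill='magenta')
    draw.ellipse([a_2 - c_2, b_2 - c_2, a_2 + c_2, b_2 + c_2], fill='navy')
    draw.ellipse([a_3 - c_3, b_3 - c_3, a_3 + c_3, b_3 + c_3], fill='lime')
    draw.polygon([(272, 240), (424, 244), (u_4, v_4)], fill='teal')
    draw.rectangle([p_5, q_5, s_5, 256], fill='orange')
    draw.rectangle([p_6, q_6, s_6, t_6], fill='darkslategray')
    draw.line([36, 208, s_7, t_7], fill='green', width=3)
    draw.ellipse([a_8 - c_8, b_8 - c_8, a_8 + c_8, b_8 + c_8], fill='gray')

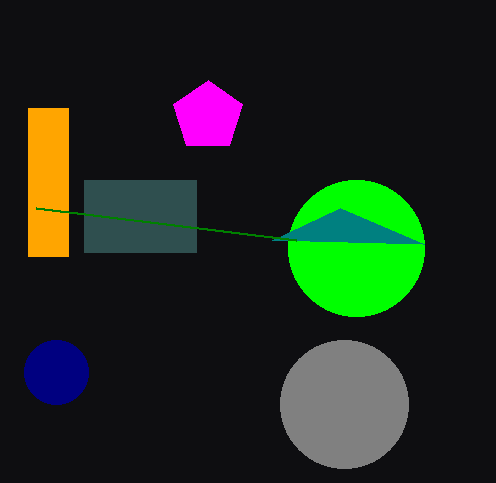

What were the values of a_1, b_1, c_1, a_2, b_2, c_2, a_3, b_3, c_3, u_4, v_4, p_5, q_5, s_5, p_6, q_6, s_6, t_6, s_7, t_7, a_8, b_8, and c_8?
a_1 = 208; b_1 = 116; c_1 = 36; a_2 = 56; b_2 = 372; c_2 = 32; a_3 = 356; b_3 = 248; c_3 = 68; u_4 = 340; v_4 = 208; p_5 = 28; q_5 = 108; s_5 = 68; p_6 = 84; q_6 = 180; s_6 = 196; t_6 = 252; s_7 = 296; t_7 = 240; a_8 = 344; b_8 = 404; c_8 = 64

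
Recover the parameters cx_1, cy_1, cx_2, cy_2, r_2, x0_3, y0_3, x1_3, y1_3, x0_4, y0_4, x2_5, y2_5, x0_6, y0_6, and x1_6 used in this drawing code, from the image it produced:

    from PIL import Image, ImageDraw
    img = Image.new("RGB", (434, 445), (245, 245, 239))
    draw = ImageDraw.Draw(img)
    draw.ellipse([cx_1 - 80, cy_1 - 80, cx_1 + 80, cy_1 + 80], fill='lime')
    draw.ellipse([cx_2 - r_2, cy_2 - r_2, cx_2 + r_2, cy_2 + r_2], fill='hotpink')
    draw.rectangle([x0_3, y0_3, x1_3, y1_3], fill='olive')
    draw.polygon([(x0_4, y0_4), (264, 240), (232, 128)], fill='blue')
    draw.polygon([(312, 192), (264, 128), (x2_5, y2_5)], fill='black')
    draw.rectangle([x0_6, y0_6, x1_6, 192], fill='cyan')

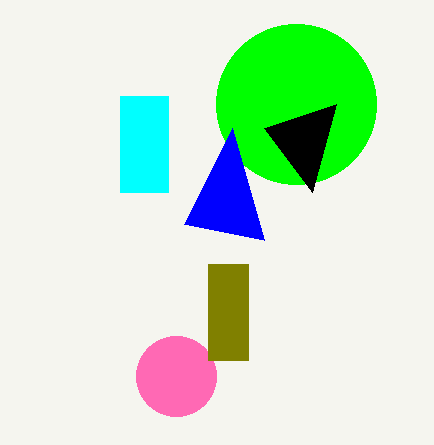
cx_1 = 296
cy_1 = 104
cx_2 = 176
cy_2 = 376
r_2 = 40
x0_3 = 208
y0_3 = 264
x1_3 = 248
y1_3 = 360
x0_4 = 184
y0_4 = 224
x2_5 = 336
y2_5 = 104
x0_6 = 120
y0_6 = 96
x1_6 = 168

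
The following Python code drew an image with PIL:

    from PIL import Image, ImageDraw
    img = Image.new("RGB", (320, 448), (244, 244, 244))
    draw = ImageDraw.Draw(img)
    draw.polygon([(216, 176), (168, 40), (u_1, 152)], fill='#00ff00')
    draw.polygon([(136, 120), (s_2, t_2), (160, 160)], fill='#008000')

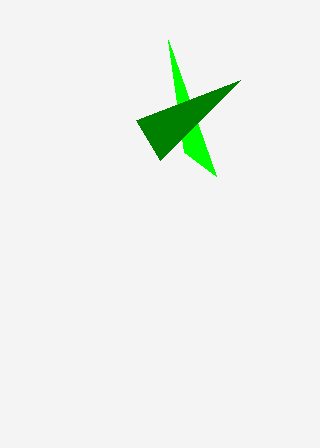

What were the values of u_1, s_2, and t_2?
u_1 = 184, s_2 = 240, t_2 = 80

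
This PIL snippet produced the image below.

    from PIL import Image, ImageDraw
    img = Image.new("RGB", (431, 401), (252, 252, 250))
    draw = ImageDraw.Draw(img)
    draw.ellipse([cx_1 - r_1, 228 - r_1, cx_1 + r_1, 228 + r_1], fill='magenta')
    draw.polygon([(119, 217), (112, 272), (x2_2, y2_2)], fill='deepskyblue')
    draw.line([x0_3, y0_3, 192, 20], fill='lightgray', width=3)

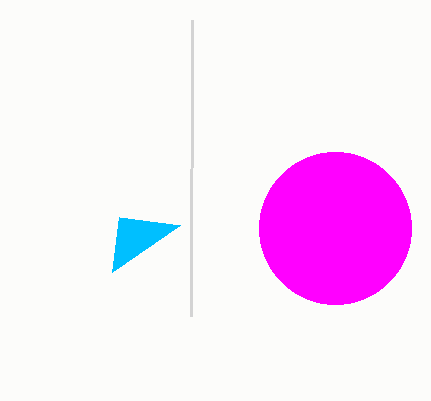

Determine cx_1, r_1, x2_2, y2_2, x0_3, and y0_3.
cx_1 = 335, r_1 = 76, x2_2 = 180, y2_2 = 225, x0_3 = 191, y0_3 = 316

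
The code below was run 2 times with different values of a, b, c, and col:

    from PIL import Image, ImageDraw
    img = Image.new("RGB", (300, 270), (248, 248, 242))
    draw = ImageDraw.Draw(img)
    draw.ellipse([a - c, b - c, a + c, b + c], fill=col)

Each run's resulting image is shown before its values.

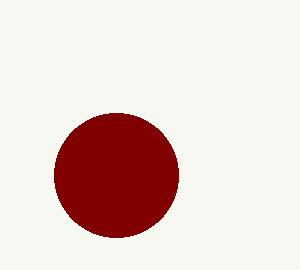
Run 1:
a = 116; b = 175; c = 62; col = 'maroon'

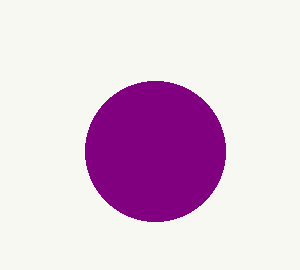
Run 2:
a = 155, b = 151, c = 70, col = 'purple'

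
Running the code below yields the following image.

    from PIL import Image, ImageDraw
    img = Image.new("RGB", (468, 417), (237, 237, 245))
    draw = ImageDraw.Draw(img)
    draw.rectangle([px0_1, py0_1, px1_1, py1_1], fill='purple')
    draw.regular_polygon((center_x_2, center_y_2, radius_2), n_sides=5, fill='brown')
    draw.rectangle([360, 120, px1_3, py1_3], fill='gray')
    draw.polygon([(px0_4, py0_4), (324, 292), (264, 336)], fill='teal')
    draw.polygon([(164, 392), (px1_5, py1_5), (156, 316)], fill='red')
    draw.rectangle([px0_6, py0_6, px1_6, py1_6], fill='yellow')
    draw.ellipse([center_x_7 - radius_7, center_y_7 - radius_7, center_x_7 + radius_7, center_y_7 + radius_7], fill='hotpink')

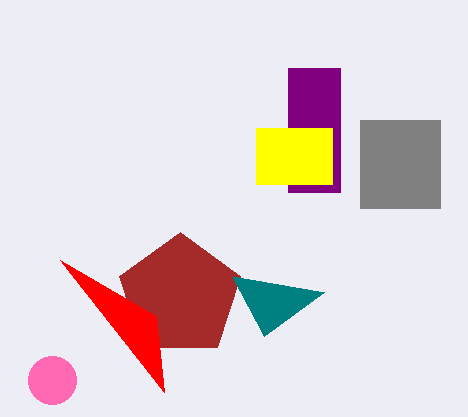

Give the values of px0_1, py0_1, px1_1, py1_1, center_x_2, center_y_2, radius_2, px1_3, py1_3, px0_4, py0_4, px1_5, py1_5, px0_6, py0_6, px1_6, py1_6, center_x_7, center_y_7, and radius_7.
px0_1 = 288; py0_1 = 68; px1_1 = 340; py1_1 = 192; center_x_2 = 180; center_y_2 = 296; radius_2 = 64; px1_3 = 440; py1_3 = 208; px0_4 = 232; py0_4 = 276; px1_5 = 60; py1_5 = 260; px0_6 = 256; py0_6 = 128; px1_6 = 332; py1_6 = 184; center_x_7 = 52; center_y_7 = 380; radius_7 = 24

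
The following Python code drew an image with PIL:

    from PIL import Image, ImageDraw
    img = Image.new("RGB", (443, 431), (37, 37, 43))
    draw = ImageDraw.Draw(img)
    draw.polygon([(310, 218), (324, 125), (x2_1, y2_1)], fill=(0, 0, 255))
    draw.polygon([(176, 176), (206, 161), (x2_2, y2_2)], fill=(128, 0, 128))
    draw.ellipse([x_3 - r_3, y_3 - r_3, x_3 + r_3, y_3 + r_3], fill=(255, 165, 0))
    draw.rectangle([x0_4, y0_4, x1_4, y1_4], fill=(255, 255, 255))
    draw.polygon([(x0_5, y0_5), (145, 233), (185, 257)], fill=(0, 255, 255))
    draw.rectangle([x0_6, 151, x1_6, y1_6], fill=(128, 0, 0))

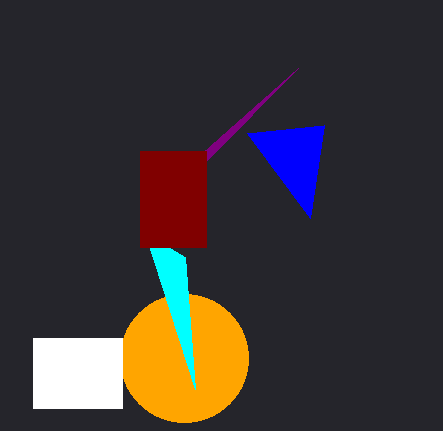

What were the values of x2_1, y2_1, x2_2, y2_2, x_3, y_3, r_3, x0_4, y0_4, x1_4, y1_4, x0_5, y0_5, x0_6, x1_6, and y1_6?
x2_1 = 247; y2_1 = 133; x2_2 = 298; y2_2 = 68; x_3 = 184; y_3 = 358; r_3 = 64; x0_4 = 33; y0_4 = 338; x1_4 = 122; y1_4 = 408; x0_5 = 195; y0_5 = 389; x0_6 = 140; x1_6 = 206; y1_6 = 247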